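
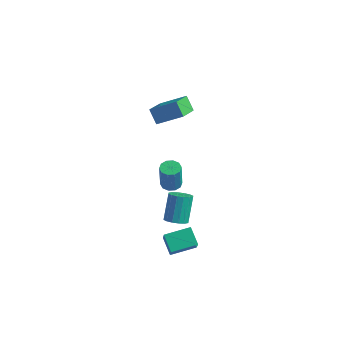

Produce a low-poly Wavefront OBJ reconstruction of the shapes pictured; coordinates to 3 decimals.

v 2.924 -2.705 -1.908
v 3.518 -2.773 -1.743
v 3.229 -2.043 -0.406
v 2.636 -1.975 -0.572
v 3.507 -2.492 -1.899
v 3.218 -1.763 -0.562
v 3.339 -2.269 -2.057
v 3.051 -1.539 -0.72
v 3.061 -2.162 -2.175
v 2.772 -1.432 -0.839
v 2.746 -2.201 -2.222
v 2.457 -1.471 -0.886
v 2.478 -2.375 -2.185
v 2.19 -1.645 -0.848
v 2.331 -2.637 -2.074
v 2.042 -1.907 -0.737
v 2.342 -2.917 -1.918
v 2.053 -2.188 -0.581
v 2.509 -3.141 -1.76
v 2.221 -2.411 -0.423
v 2.788 -3.248 -1.641
v 2.499 -2.518 -0.305
v 3.103 -3.209 -1.594
v 2.814 -2.479 -0.258
v 3.37 -3.035 -1.632
v 3.082 -2.305 -0.295
v -3.067 2.519 0.284
v -1.893 3.258 1.02
v -3.593 4.031 -0.396
v -2.419 4.77 0.34
v -2.481 2.37 -0.5
v -1.307 3.109 0.236
v -3.007 3.882 -1.18
v -1.833 4.621 -0.444
v 2.305 -2.305 0.345
v 2.697 -1.948 0.365
v 2.886 -2.239 1.835
v 2.495 -2.595 1.815
v 2.416 -1.793 0.432
v 2.605 -2.084 1.902
v 2.092 -1.834 0.466
v 2.282 -2.125 1.935
v 1.85 -2.055 0.453
v 2.04 -2.346 1.923
v 1.782 -2.371 0.4
v 1.972 -2.662 1.869
v 1.914 -2.661 0.325
v 2.103 -2.952 1.795
v 2.195 -2.816 0.258
v 2.384 -3.107 1.728
v 2.518 -2.775 0.225
v 2.708 -3.066 1.694
v 2.76 -2.554 0.237
v 2.95 -2.845 1.707
v 2.828 -2.238 0.291
v 3.018 -2.529 1.76
v 3.37 -3.628 -3.434
v 2.633 -3.268 -2.763
v 2.672 -2.851 -4.619
v 1.934 -2.491 -3.949
v 4.146 -2.529 -3.171
v 3.408 -2.169 -2.501
v 3.447 -1.752 -4.357
v 2.71 -1.392 -3.686
f 2 1 5
f 2 5 3
f 3 5 6
f 3 6 4
f 5 1 7
f 5 7 6
f 6 7 8
f 6 8 4
f 7 1 9
f 7 9 8
f 8 9 10
f 8 10 4
f 9 1 11
f 9 11 10
f 10 11 12
f 10 12 4
f 11 1 13
f 11 13 12
f 12 13 14
f 12 14 4
f 13 1 15
f 13 15 14
f 14 15 16
f 14 16 4
f 15 1 17
f 15 17 16
f 16 17 18
f 16 18 4
f 17 1 19
f 17 19 18
f 18 19 20
f 18 20 4
f 19 1 21
f 19 21 20
f 20 21 22
f 20 22 4
f 21 1 23
f 21 23 22
f 22 23 24
f 22 24 4
f 23 1 25
f 23 25 24
f 24 25 26
f 24 26 4
f 25 1 2
f 25 2 26
f 26 2 3
f 26 3 4
f 28 30 27
f 31 28 27
f 27 30 29
f 29 31 27
f 28 34 30
f 32 28 31
f 32 34 28
f 30 34 29
f 33 31 29
f 29 34 33
f 33 32 31
f 34 32 33
f 36 35 39
f 36 39 37
f 37 39 40
f 37 40 38
f 39 35 41
f 39 41 40
f 40 41 42
f 40 42 38
f 41 35 43
f 41 43 42
f 42 43 44
f 42 44 38
f 43 35 45
f 43 45 44
f 44 45 46
f 44 46 38
f 45 35 47
f 45 47 46
f 46 47 48
f 46 48 38
f 47 35 49
f 47 49 48
f 48 49 50
f 48 50 38
f 49 35 51
f 49 51 50
f 50 51 52
f 50 52 38
f 51 35 53
f 51 53 52
f 52 53 54
f 52 54 38
f 53 35 55
f 53 55 54
f 54 55 56
f 54 56 38
f 55 35 36
f 55 36 56
f 56 36 37
f 56 37 38
f 58 60 57
f 61 58 57
f 57 60 59
f 59 61 57
f 58 64 60
f 62 58 61
f 62 64 58
f 60 64 59
f 63 61 59
f 59 64 63
f 63 62 61
f 64 62 63



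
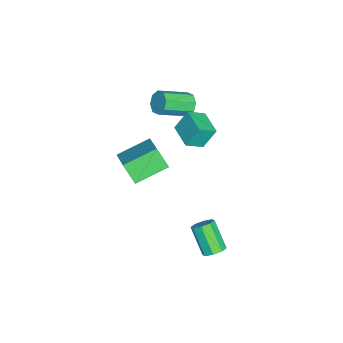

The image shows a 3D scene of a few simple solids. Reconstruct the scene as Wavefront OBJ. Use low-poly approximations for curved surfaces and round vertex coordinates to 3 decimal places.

v -1.569 -2.432 2.774
v -1.882 -1.802 3.938
v -2.14 -1.616 2.179
v -2.453 -0.986 3.343
v -0.327 -1.634 2.677
v -0.64 -1.004 3.841
v -0.898 -0.818 2.082
v -1.211 -0.188 3.246
v -1.182 -3.655 1.982
v 0.497 -2.976 3.026
v -0.799 -2.959 0.915
v 0.879 -2.281 1.959
v -0.159 -5.199 1.341
v 1.519 -4.521 2.385
v 0.223 -4.504 0.274
v 1.902 -3.825 1.318
v -3.361 -2.039 3.027
v -2.784 -1.919 2.597
v -1.862 -3.321 3.442
v -2.439 -3.441 3.873
v -2.764 -1.621 3.069
v -1.842 -3.024 3.914
v -3.094 -1.568 3.517
v -2.171 -2.971 4.362
v -3.58 -1.79 3.678
v -2.658 -3.193 4.523
v -3.938 -2.159 3.458
v -3.016 -3.561 4.303
v -3.958 -2.456 2.986
v -3.036 -3.859 3.831
v -3.629 -2.509 2.538
v -2.706 -3.912 3.383
v -3.142 -2.287 2.377
v -2.22 -3.69 3.222
v 4.071 0.597 -1.298
v 4.564 0.2 -1.202
v 3.702 -0.554 0.095
v 3.209 -0.157 -0.002
v 4.6 0.612 -0.938
v 3.738 -0.142 0.359
v 4.326 1.014 -0.886
v 3.464 0.261 0.411
v 3.903 1.173 -1.075
v 3.041 0.419 0.221
v 3.578 0.994 -1.395
v 2.716 0.24 -0.098
v 3.542 0.582 -1.659
v 2.68 -0.172 -0.362
v 3.816 0.179 -1.711
v 2.954 -0.574 -0.414
v 4.239 0.021 -1.521
v 3.377 -0.733 -0.225
f 2 4 1
f 5 2 1
f 1 4 3
f 3 5 1
f 2 8 4
f 6 2 5
f 6 8 2
f 4 8 3
f 7 5 3
f 3 8 7
f 7 6 5
f 8 6 7
f 10 12 9
f 13 10 9
f 9 12 11
f 11 13 9
f 10 16 12
f 14 10 13
f 14 16 10
f 12 16 11
f 15 13 11
f 11 16 15
f 15 14 13
f 16 14 15
f 18 17 21
f 18 21 19
f 19 21 22
f 19 22 20
f 21 17 23
f 21 23 22
f 22 23 24
f 22 24 20
f 23 17 25
f 23 25 24
f 24 25 26
f 24 26 20
f 25 17 27
f 25 27 26
f 26 27 28
f 26 28 20
f 27 17 29
f 27 29 28
f 28 29 30
f 28 30 20
f 29 17 31
f 29 31 30
f 30 31 32
f 30 32 20
f 31 17 33
f 31 33 32
f 32 33 34
f 32 34 20
f 33 17 18
f 33 18 34
f 34 18 19
f 34 19 20
f 36 35 39
f 36 39 37
f 37 39 40
f 37 40 38
f 39 35 41
f 39 41 40
f 40 41 42
f 40 42 38
f 41 35 43
f 41 43 42
f 42 43 44
f 42 44 38
f 43 35 45
f 43 45 44
f 44 45 46
f 44 46 38
f 45 35 47
f 45 47 46
f 46 47 48
f 46 48 38
f 47 35 49
f 47 49 48
f 48 49 50
f 48 50 38
f 49 35 51
f 49 51 50
f 50 51 52
f 50 52 38
f 51 35 36
f 51 36 52
f 52 36 37
f 52 37 38



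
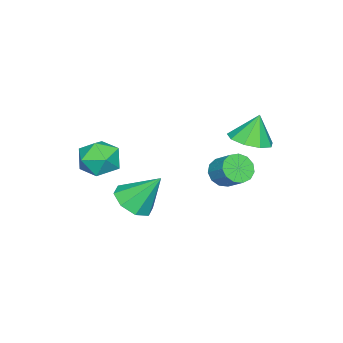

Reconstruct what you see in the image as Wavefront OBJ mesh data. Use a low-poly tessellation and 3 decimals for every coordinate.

v -0.212 -2.701 -1.537
v 0.376 -2.943 -0.822
v -0.736 -4.157 -1.598
v -0.148 -4.399 -0.883
v -0.893 -3.823 -0.716
v -0.57 -2.924 -0.677
v 0.21 -4.176 -1.743
v 0.533 -3.277 -1.704
v 0.637 -3.855 -0.949
v -0.045 -3.636 -0.314
v -0.315 -3.464 -2.106
v -0.997 -3.245 -1.471
v -3.692 1.06 -0.79
v -2.813 1.211 -0.565
v -4.048 1.28 0.45
v -3.086 1.751 -0.739
v -3.643 1.966 -0.938
v -4.222 1.758 -1.067
v -4.554 1.223 -1.067
v -4.481 0.611 -0.938
v -4.039 0.209 -0.739
v -3.435 0.206 -0.565
v -2.95 0.601 -0.496
v -1.229 -2.682 -3.909
v -0.32 -2.731 -3.675
v -1.531 -1.638 -2.511
v -0.461 -2.181 -4.117
v -1.052 -1.924 -4.436
v -1.747 -2.111 -4.447
v -2.138 -2.633 -4.142
v -1.996 -3.183 -3.701
v -1.405 -3.439 -3.381
v -0.711 -3.252 -3.371
v -2.123 0.715 -1.832
v -1.59 0.307 -1.674
v -1.183 1.097 -1.009
v -1.717 1.505 -1.168
v -1.482 0.513 -1.985
v -1.075 1.303 -1.32
v -1.577 0.783 -2.248
v -1.17 1.573 -1.583
v -1.846 1.031 -2.379
v -1.439 1.822 -1.714
v -2.203 1.179 -2.336
v -1.796 1.97 -1.672
v -2.535 1.18 -2.134
v -2.128 1.97 -1.469
v -2.736 1.033 -1.835
v -2.329 1.823 -1.171
v -2.743 0.785 -1.536
v -2.336 1.575 -0.871
v -2.553 0.514 -1.331
v -2.146 1.305 -0.666
v -2.227 0.308 -1.285
v -1.82 1.098 -0.62
v -1.868 0.23 -1.413
v -1.461 1.021 -0.748
f 1 12 6
f 1 6 2
f 1 2 8
f 1 8 11
f 1 11 12
f 2 6 10
f 6 12 5
f 12 11 3
f 11 8 7
f 8 2 9
f 4 10 5
f 4 5 3
f 4 3 7
f 4 7 9
f 4 9 10
f 5 10 6
f 3 5 12
f 7 3 11
f 9 7 8
f 10 9 2
f 14 13 16
f 14 16 15
f 16 13 17
f 16 17 15
f 17 13 18
f 17 18 15
f 18 13 19
f 18 19 15
f 19 13 20
f 19 20 15
f 20 13 21
f 20 21 15
f 21 13 22
f 21 22 15
f 22 13 23
f 22 23 15
f 23 13 14
f 23 14 15
f 25 24 27
f 25 27 26
f 27 24 28
f 27 28 26
f 28 24 29
f 28 29 26
f 29 24 30
f 29 30 26
f 30 24 31
f 30 31 26
f 31 24 32
f 31 32 26
f 32 24 33
f 32 33 26
f 33 24 25
f 33 25 26
f 35 34 38
f 35 38 36
f 36 38 39
f 36 39 37
f 38 34 40
f 38 40 39
f 39 40 41
f 39 41 37
f 40 34 42
f 40 42 41
f 41 42 43
f 41 43 37
f 42 34 44
f 42 44 43
f 43 44 45
f 43 45 37
f 44 34 46
f 44 46 45
f 45 46 47
f 45 47 37
f 46 34 48
f 46 48 47
f 47 48 49
f 47 49 37
f 48 34 50
f 48 50 49
f 49 50 51
f 49 51 37
f 50 34 52
f 50 52 51
f 51 52 53
f 51 53 37
f 52 34 54
f 52 54 53
f 53 54 55
f 53 55 37
f 54 34 56
f 54 56 55
f 55 56 57
f 55 57 37
f 56 34 35
f 56 35 57
f 57 35 36
f 57 36 37



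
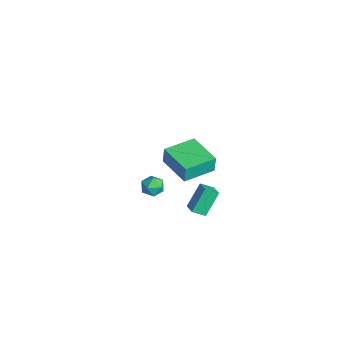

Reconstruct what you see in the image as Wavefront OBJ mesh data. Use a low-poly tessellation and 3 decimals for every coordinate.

v 0.013 0.449 -3.22
v -0.455 1.319 -1.987
v 0.153 1.159 -3.667
v -0.315 2.028 -2.434
v 0.775 0.472 -2.946
v 0.307 1.341 -1.713
v 0.915 1.181 -3.393
v 0.447 2.051 -2.16
v 2.698 -1.966 2.266
v 3.342 -1.865 2.28
v 2.818 -2.815 2.88
v 3.462 -2.714 2.894
v 3.061 -2.301 3.198
v 2.986 -1.776 2.819
v 3.174 -2.904 2.341
v 3.099 -2.379 1.962
v 3.636 -2.445 2.326
v 3.566 -2.072 2.856
v 2.594 -2.608 2.304
v 2.524 -2.235 2.834
v -4.454 0.568 -3.708
v -4.455 0.643 -2.66
v -4.979 2.441 -3.842
v -4.98 2.516 -2.795
v -2.46 1.124 -3.745
v -2.461 1.199 -2.698
v -2.985 2.997 -3.88
v -2.986 3.072 -2.832
f 2 4 1
f 5 2 1
f 1 4 3
f 3 5 1
f 2 8 4
f 6 2 5
f 6 8 2
f 4 8 3
f 7 5 3
f 3 8 7
f 7 6 5
f 8 6 7
f 9 20 14
f 9 14 10
f 9 10 16
f 9 16 19
f 9 19 20
f 10 14 18
f 14 20 13
f 20 19 11
f 19 16 15
f 16 10 17
f 12 18 13
f 12 13 11
f 12 11 15
f 12 15 17
f 12 17 18
f 13 18 14
f 11 13 20
f 15 11 19
f 17 15 16
f 18 17 10
f 22 24 21
f 25 22 21
f 21 24 23
f 23 25 21
f 22 28 24
f 26 22 25
f 26 28 22
f 24 28 23
f 27 25 23
f 23 28 27
f 27 26 25
f 28 26 27



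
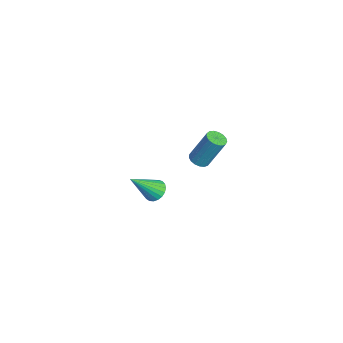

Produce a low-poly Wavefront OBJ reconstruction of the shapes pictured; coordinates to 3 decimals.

v 1.967 -0.973 2.065
v 2.47 -1.046 2.028
v 2.696 -0.301 3.618
v 2.193 -0.227 3.655
v 2.436 -0.825 1.929
v 2.662 -0.08 3.519
v 2.294 -0.638 1.862
v 2.52 0.107 3.452
v 2.078 -0.528 1.841
v 2.304 0.217 3.431
v 1.835 -0.519 1.872
v 2.062 0.226 3.461
v 1.624 -0.615 1.946
v 1.85 0.13 3.536
v 1.49 -0.792 2.048
v 1.717 -0.047 3.638
v 1.466 -1.01 2.154
v 1.692 -0.265 3.744
v 1.557 -1.22 2.24
v 1.783 -0.475 3.829
v 1.741 -1.374 2.285
v 1.968 -0.628 3.875
v 1.978 -1.435 2.28
v 2.204 -0.69 3.87
v 2.211 -1.39 2.226
v 2.438 -0.645 3.816
v 2.389 -1.25 2.135
v 2.615 -0.505 3.725
v -1.781 -2.365 -3.387
v -1.405 -2.701 -3.78
v -1.399 -3.615 -1.953
v -1.233 -2.527 -3.675
v -1.157 -2.325 -3.519
v -1.188 -2.13 -3.341
v -1.322 -1.976 -3.17
v -1.535 -1.889 -3.037
v -1.792 -1.884 -2.965
v -2.046 -1.963 -2.965
v -2.254 -2.111 -3.039
v -2.381 -2.303 -3.172
v -2.404 -2.506 -3.343
v -2.32 -2.684 -3.521
v -2.142 -2.808 -3.676
v -1.902 -2.855 -3.781
v -1.641 -2.817 -3.818
f 2 1 5
f 2 5 3
f 3 5 6
f 3 6 4
f 5 1 7
f 5 7 6
f 6 7 8
f 6 8 4
f 7 1 9
f 7 9 8
f 8 9 10
f 8 10 4
f 9 1 11
f 9 11 10
f 10 11 12
f 10 12 4
f 11 1 13
f 11 13 12
f 12 13 14
f 12 14 4
f 13 1 15
f 13 15 14
f 14 15 16
f 14 16 4
f 15 1 17
f 15 17 16
f 16 17 18
f 16 18 4
f 17 1 19
f 17 19 18
f 18 19 20
f 18 20 4
f 19 1 21
f 19 21 20
f 20 21 22
f 20 22 4
f 21 1 23
f 21 23 22
f 22 23 24
f 22 24 4
f 23 1 25
f 23 25 24
f 24 25 26
f 24 26 4
f 25 1 27
f 25 27 26
f 26 27 28
f 26 28 4
f 27 1 2
f 27 2 28
f 28 2 3
f 28 3 4
f 30 29 32
f 30 32 31
f 32 29 33
f 32 33 31
f 33 29 34
f 33 34 31
f 34 29 35
f 34 35 31
f 35 29 36
f 35 36 31
f 36 29 37
f 36 37 31
f 37 29 38
f 37 38 31
f 38 29 39
f 38 39 31
f 39 29 40
f 39 40 31
f 40 29 41
f 40 41 31
f 41 29 42
f 41 42 31
f 42 29 43
f 42 43 31
f 43 29 44
f 43 44 31
f 44 29 45
f 44 45 31
f 45 29 30
f 45 30 31



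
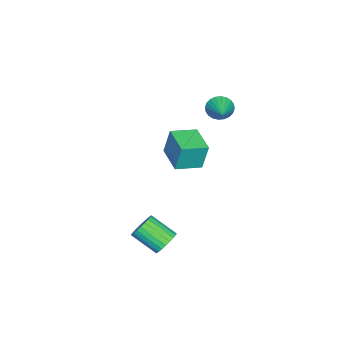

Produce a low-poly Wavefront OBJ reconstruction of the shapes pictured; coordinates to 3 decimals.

v -4.811 0.015 -1.389
v -4.893 0.353 0.244
v -3.484 1.203 -1.568
v -3.566 1.541 0.065
v -3.774 -1.101 -1.105
v -3.856 -0.763 0.528
v -2.447 0.087 -1.284
v -2.529 0.425 0.349
v -3.427 2.171 3.492
v -3.051 1.942 2.872
v -1.953 2.869 4.128
v -3.143 2.212 2.789
v -3.277 2.475 2.812
v -3.435 2.692 2.939
v -3.591 2.829 3.15
v -3.722 2.866 3.413
v -3.809 2.798 3.689
v -3.837 2.634 3.934
v -3.802 2.399 4.112
v -3.711 2.13 4.196
v -3.576 1.867 4.173
v -3.418 1.65 4.046
v -3.262 1.512 3.834
v -3.131 1.475 3.571
v -3.045 1.544 3.296
v -3.017 1.708 3.05
v 2.866 1.774 -2.563
v 3.614 1.858 -2.358
v 3.522 0.47 -1.452
v 2.774 0.386 -1.657
v 3.474 2.012 -2.136
v 3.382 0.624 -1.23
v 3.241 2.13 -1.979
v 3.149 0.742 -1.073
v 2.951 2.194 -1.911
v 2.859 0.805 -1.005
v 2.649 2.193 -1.942
v 2.557 0.805 -1.037
v 2.379 2.129 -2.068
v 2.287 0.741 -1.162
v 2.184 2.011 -2.269
v 2.091 0.623 -1.363
v 2.092 1.857 -2.515
v 2 0.469 -1.609
v 2.118 1.69 -2.768
v 2.026 0.302 -1.862
v 2.258 1.536 -2.99
v 2.166 0.148 -2.084
v 2.491 1.418 -3.147
v 2.399 0.03 -2.241
v 2.781 1.355 -3.215
v 2.689 -0.034 -2.309
v 3.083 1.355 -3.183
v 2.991 -0.033 -2.278
v 3.353 1.419 -3.058
v 3.261 0.031 -2.152
v 3.549 1.537 -2.857
v 3.456 0.149 -1.951
v 3.64 1.691 -2.611
v 3.548 0.303 -1.705
f 2 4 1
f 5 2 1
f 1 4 3
f 3 5 1
f 2 8 4
f 6 2 5
f 6 8 2
f 4 8 3
f 7 5 3
f 3 8 7
f 7 6 5
f 8 6 7
f 10 9 12
f 10 12 11
f 12 9 13
f 12 13 11
f 13 9 14
f 13 14 11
f 14 9 15
f 14 15 11
f 15 9 16
f 15 16 11
f 16 9 17
f 16 17 11
f 17 9 18
f 17 18 11
f 18 9 19
f 18 19 11
f 19 9 20
f 19 20 11
f 20 9 21
f 20 21 11
f 21 9 22
f 21 22 11
f 22 9 23
f 22 23 11
f 23 9 24
f 23 24 11
f 24 9 25
f 24 25 11
f 25 9 26
f 25 26 11
f 26 9 10
f 26 10 11
f 28 27 31
f 28 31 29
f 29 31 32
f 29 32 30
f 31 27 33
f 31 33 32
f 32 33 34
f 32 34 30
f 33 27 35
f 33 35 34
f 34 35 36
f 34 36 30
f 35 27 37
f 35 37 36
f 36 37 38
f 36 38 30
f 37 27 39
f 37 39 38
f 38 39 40
f 38 40 30
f 39 27 41
f 39 41 40
f 40 41 42
f 40 42 30
f 41 27 43
f 41 43 42
f 42 43 44
f 42 44 30
f 43 27 45
f 43 45 44
f 44 45 46
f 44 46 30
f 45 27 47
f 45 47 46
f 46 47 48
f 46 48 30
f 47 27 49
f 47 49 48
f 48 49 50
f 48 50 30
f 49 27 51
f 49 51 50
f 50 51 52
f 50 52 30
f 51 27 53
f 51 53 52
f 52 53 54
f 52 54 30
f 53 27 55
f 53 55 54
f 54 55 56
f 54 56 30
f 55 27 57
f 55 57 56
f 56 57 58
f 56 58 30
f 57 27 59
f 57 59 58
f 58 59 60
f 58 60 30
f 59 27 28
f 59 28 60
f 60 28 29
f 60 29 30



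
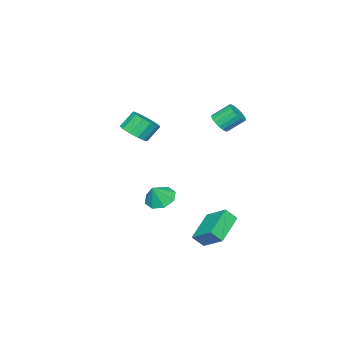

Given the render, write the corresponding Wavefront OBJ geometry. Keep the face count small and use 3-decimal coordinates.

v 1.268 2.676 -2.786
v 1.536 4.014 -1.859
v 0.912 3.2 -3.44
v 1.18 4.538 -2.513
v 3.08 2.882 -3.607
v 3.348 4.22 -2.68
v 2.724 3.406 -4.261
v 2.992 4.744 -3.334
v 0.42 -2.641 1.68
v 1.202 -2.347 2.087
v 0.542 -1.924 3.048
v -0.24 -2.219 2.64
v 1.03 -1.948 1.794
v 0.37 -1.526 2.755
v 0.664 -1.77 1.464
v 0.004 -1.348 2.425
v 0.22 -1.868 1.203
v -0.44 -1.446 2.163
v -0.16 -2.212 1.093
v -0.82 -1.789 2.054
v -0.356 -2.692 1.169
v -1.016 -2.269 2.13
v -0.305 -3.156 1.407
v -0.965 -2.733 2.368
v -0.025 -3.456 1.732
v -0.685 -3.034 2.693
v 0.397 -3.498 2.04
v -0.263 -3.076 3.001
v 0.826 -3.268 2.234
v 0.166 -2.845 3.195
v 1.126 -2.839 2.251
v 0.466 -2.416 3.212
v -0.385 2.409 3.452
v 0.111 2.279 3.914
v -0.44 3.08 4.731
v -0.935 3.211 4.268
v 0.225 2.517 3.757
v -0.326 3.318 4.574
v 0.218 2.734 3.54
v -0.333 3.535 4.357
v 0.092 2.886 3.305
v -0.459 3.688 4.122
v -0.129 2.944 3.099
v -0.679 3.746 3.916
v -0.4 2.897 2.963
v -0.95 3.698 3.78
v -0.668 2.752 2.924
v -1.219 3.554 3.741
v -0.88 2.54 2.989
v -1.431 3.341 3.806
v -0.994 2.302 3.146
v -1.545 3.103 3.963
v -0.987 2.085 3.363
v -1.538 2.886 4.18
v -0.861 1.932 3.598
v -1.412 2.734 4.415
v -0.641 1.874 3.804
v -1.191 2.676 4.621
v -0.37 1.922 3.94
v -0.92 2.723 4.757
v -0.101 2.066 3.979
v -0.652 2.868 4.796
v 3.049 0.856 -1.189
v 3.618 1.5 -1.486
v 3.671 0.764 -0.191
v 3.082 1.763 -1.127
v 2.526 1.494 -0.805
v 2.276 0.851 -0.708
v 2.479 0.211 -0.892
v 3.015 -0.052 -1.251
v 3.571 0.217 -1.573
v 3.821 0.86 -1.67
f 2 4 1
f 5 2 1
f 1 4 3
f 3 5 1
f 2 8 4
f 6 2 5
f 6 8 2
f 4 8 3
f 7 5 3
f 3 8 7
f 7 6 5
f 8 6 7
f 10 9 13
f 10 13 11
f 11 13 14
f 11 14 12
f 13 9 15
f 13 15 14
f 14 15 16
f 14 16 12
f 15 9 17
f 15 17 16
f 16 17 18
f 16 18 12
f 17 9 19
f 17 19 18
f 18 19 20
f 18 20 12
f 19 9 21
f 19 21 20
f 20 21 22
f 20 22 12
f 21 9 23
f 21 23 22
f 22 23 24
f 22 24 12
f 23 9 25
f 23 25 24
f 24 25 26
f 24 26 12
f 25 9 27
f 25 27 26
f 26 27 28
f 26 28 12
f 27 9 29
f 27 29 28
f 28 29 30
f 28 30 12
f 29 9 31
f 29 31 30
f 30 31 32
f 30 32 12
f 31 9 10
f 31 10 32
f 32 10 11
f 32 11 12
f 34 33 37
f 34 37 35
f 35 37 38
f 35 38 36
f 37 33 39
f 37 39 38
f 38 39 40
f 38 40 36
f 39 33 41
f 39 41 40
f 40 41 42
f 40 42 36
f 41 33 43
f 41 43 42
f 42 43 44
f 42 44 36
f 43 33 45
f 43 45 44
f 44 45 46
f 44 46 36
f 45 33 47
f 45 47 46
f 46 47 48
f 46 48 36
f 47 33 49
f 47 49 48
f 48 49 50
f 48 50 36
f 49 33 51
f 49 51 50
f 50 51 52
f 50 52 36
f 51 33 53
f 51 53 52
f 52 53 54
f 52 54 36
f 53 33 55
f 53 55 54
f 54 55 56
f 54 56 36
f 55 33 57
f 55 57 56
f 56 57 58
f 56 58 36
f 57 33 59
f 57 59 58
f 58 59 60
f 58 60 36
f 59 33 61
f 59 61 60
f 60 61 62
f 60 62 36
f 61 33 34
f 61 34 62
f 62 34 35
f 62 35 36
f 64 63 66
f 64 66 65
f 66 63 67
f 66 67 65
f 67 63 68
f 67 68 65
f 68 63 69
f 68 69 65
f 69 63 70
f 69 70 65
f 70 63 71
f 70 71 65
f 71 63 72
f 71 72 65
f 72 63 64
f 72 64 65



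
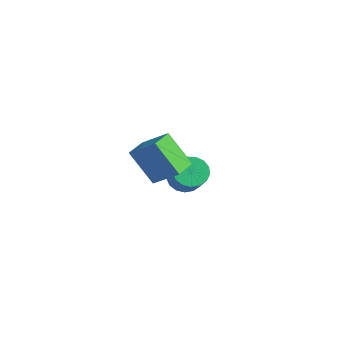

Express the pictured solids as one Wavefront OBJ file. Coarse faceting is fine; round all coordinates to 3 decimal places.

v -3.26 0.476 -0.737
v -2.92 0.221 -1.16
v -2.099 -0.131 -0.286
v -2.44 0.124 0.137
v -2.82 0.49 -1.145
v -1.999 0.138 -0.271
v -2.822 0.756 -1.036
v -2.001 0.403 -0.162
v -2.924 0.958 -0.859
v -2.103 0.605 0.015
v -3.103 1.049 -0.654
v -2.282 0.697 0.22
v -3.318 1.009 -0.468
v -2.497 0.657 0.406
v -3.52 0.848 -0.344
v -2.699 0.495 0.531
v -3.663 0.601 -0.309
v -2.842 0.248 0.565
v -3.713 0.325 -0.373
v -2.892 -0.027 0.501
v -3.66 0.084 -0.52
v -2.839 -0.268 0.354
v -3.515 -0.067 -0.717
v -2.694 -0.419 0.157
v -3.312 -0.093 -0.918
v -2.491 -0.446 -0.044
v -3.097 0.01 -1.078
v -2.276 -0.342 -0.204
v -0.032 -3.049 2.23
v -0.778 -3.376 3.281
v -0.374 -2.326 2.212
v -1.121 -2.653 3.263
v 0.741 -2.667 2.897
v -0.006 -2.994 3.948
v 0.398 -1.944 2.879
v -0.348 -2.271 3.93
f 2 1 5
f 2 5 3
f 3 5 6
f 3 6 4
f 5 1 7
f 5 7 6
f 6 7 8
f 6 8 4
f 7 1 9
f 7 9 8
f 8 9 10
f 8 10 4
f 9 1 11
f 9 11 10
f 10 11 12
f 10 12 4
f 11 1 13
f 11 13 12
f 12 13 14
f 12 14 4
f 13 1 15
f 13 15 14
f 14 15 16
f 14 16 4
f 15 1 17
f 15 17 16
f 16 17 18
f 16 18 4
f 17 1 19
f 17 19 18
f 18 19 20
f 18 20 4
f 19 1 21
f 19 21 20
f 20 21 22
f 20 22 4
f 21 1 23
f 21 23 22
f 22 23 24
f 22 24 4
f 23 1 25
f 23 25 24
f 24 25 26
f 24 26 4
f 25 1 27
f 25 27 26
f 26 27 28
f 26 28 4
f 27 1 2
f 27 2 28
f 28 2 3
f 28 3 4
f 30 32 29
f 33 30 29
f 29 32 31
f 31 33 29
f 30 36 32
f 34 30 33
f 34 36 30
f 32 36 31
f 35 33 31
f 31 36 35
f 35 34 33
f 36 34 35



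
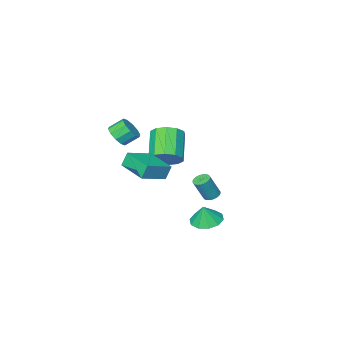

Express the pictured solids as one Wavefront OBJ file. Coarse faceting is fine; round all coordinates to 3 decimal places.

v -0.269 0.252 -2.192
v 0.032 -0.137 -2.362
v 0.669 -0.242 -0.997
v 0.369 0.148 -0.828
v 0.148 0.024 -2.404
v 0.785 -0.081 -1.039
v 0.201 0.22 -2.414
v 0.838 0.115 -1.049
v 0.182 0.42 -2.39
v 0.819 0.315 -1.025
v 0.095 0.595 -2.336
v 0.732 0.49 -0.971
v -0.047 0.718 -2.26
v 0.59 0.613 -0.895
v -0.224 0.77 -2.174
v 0.413 0.665 -0.809
v -0.407 0.743 -2.09
v 0.23 0.638 -0.725
v -0.569 0.642 -2.023
v 0.068 0.537 -0.658
v -0.685 0.481 -1.981
v -0.048 0.376 -0.616
v -0.738 0.285 -1.971
v -0.101 0.18 -0.606
v -0.719 0.085 -1.995
v -0.082 -0.02 -0.63
v -0.632 -0.09 -2.049
v 0.005 -0.195 -0.684
v -0.49 -0.213 -2.125
v 0.147 -0.318 -0.76
v -0.313 -0.265 -2.211
v 0.324 -0.37 -0.846
v -0.13 -0.238 -2.295
v 0.507 -0.343 -0.93
v 1.017 -2.356 -0.169
v 1.433 -1.877 0.604
v 0.479 -3.145 1.902
v 0.063 -3.624 1.129
v 0.894 -1.602 0.477
v -0.06 -2.87 1.775
v 0.402 -1.616 0.103
v -0.552 -2.884 1.4
v 0.145 -1.911 -0.375
v -0.809 -3.179 0.923
v 0.221 -2.377 -0.774
v -0.733 -3.645 0.523
v 0.601 -2.835 -0.942
v -0.353 -4.103 0.356
v 1.14 -3.11 -0.815
v 0.186 -4.378 0.483
v 1.632 -3.096 -0.44
v 0.678 -4.364 0.857
v 1.889 -2.801 0.037
v 0.935 -4.069 1.335
v 1.813 -2.335 0.437
v 0.859 -3.603 1.734
v 3.301 -0.954 0.627
v 2.968 -0.876 1.513
v 3.24 0.926 0.439
v 2.908 1.004 1.326
v 4.892 -0.844 1.214
v 4.56 -0.766 2.101
v 4.832 1.036 1.027
v 4.499 1.114 1.913
v 2.546 3.778 -1.535
v 3.344 4.168 -1.776
v 2.834 3.862 -0.445
v 2.96 4.582 -1.706
v 2.418 4.688 -1.571
v 1.925 4.447 -1.422
v 1.669 3.95 -1.316
v 1.748 3.388 -1.294
v 2.132 2.974 -1.363
v 2.674 2.868 -1.498
v 3.167 3.109 -1.647
v 3.423 3.605 -1.753
v 4.137 -2.477 2.52
v 4.696 -2.208 2.976
v 4.002 -1.815 3.596
v 3.443 -2.083 3.14
v 4.597 -1.874 2.653
v 3.903 -1.481 3.273
v 4.322 -1.769 2.279
v 3.628 -1.376 2.898
v 3.976 -1.935 1.997
v 3.283 -1.542 2.617
v 3.692 -2.308 1.915
v 2.998 -1.914 2.535
v 3.578 -2.745 2.064
v 2.884 -2.352 2.684
v 3.677 -3.079 2.387
v 2.983 -2.686 3.007
v 3.952 -3.184 2.762
v 3.258 -2.791 3.381
v 4.297 -3.018 3.043
v 3.604 -2.625 3.663
v 4.582 -2.646 3.125
v 3.888 -2.252 3.745
f 2 1 5
f 2 5 3
f 3 5 6
f 3 6 4
f 5 1 7
f 5 7 6
f 6 7 8
f 6 8 4
f 7 1 9
f 7 9 8
f 8 9 10
f 8 10 4
f 9 1 11
f 9 11 10
f 10 11 12
f 10 12 4
f 11 1 13
f 11 13 12
f 12 13 14
f 12 14 4
f 13 1 15
f 13 15 14
f 14 15 16
f 14 16 4
f 15 1 17
f 15 17 16
f 16 17 18
f 16 18 4
f 17 1 19
f 17 19 18
f 18 19 20
f 18 20 4
f 19 1 21
f 19 21 20
f 20 21 22
f 20 22 4
f 21 1 23
f 21 23 22
f 22 23 24
f 22 24 4
f 23 1 25
f 23 25 24
f 24 25 26
f 24 26 4
f 25 1 27
f 25 27 26
f 26 27 28
f 26 28 4
f 27 1 29
f 27 29 28
f 28 29 30
f 28 30 4
f 29 1 31
f 29 31 30
f 30 31 32
f 30 32 4
f 31 1 33
f 31 33 32
f 32 33 34
f 32 34 4
f 33 1 2
f 33 2 34
f 34 2 3
f 34 3 4
f 36 35 39
f 36 39 37
f 37 39 40
f 37 40 38
f 39 35 41
f 39 41 40
f 40 41 42
f 40 42 38
f 41 35 43
f 41 43 42
f 42 43 44
f 42 44 38
f 43 35 45
f 43 45 44
f 44 45 46
f 44 46 38
f 45 35 47
f 45 47 46
f 46 47 48
f 46 48 38
f 47 35 49
f 47 49 48
f 48 49 50
f 48 50 38
f 49 35 51
f 49 51 50
f 50 51 52
f 50 52 38
f 51 35 53
f 51 53 52
f 52 53 54
f 52 54 38
f 53 35 55
f 53 55 54
f 54 55 56
f 54 56 38
f 55 35 36
f 55 36 56
f 56 36 37
f 56 37 38
f 58 60 57
f 61 58 57
f 57 60 59
f 59 61 57
f 58 64 60
f 62 58 61
f 62 64 58
f 60 64 59
f 63 61 59
f 59 64 63
f 63 62 61
f 64 62 63
f 66 65 68
f 66 68 67
f 68 65 69
f 68 69 67
f 69 65 70
f 69 70 67
f 70 65 71
f 70 71 67
f 71 65 72
f 71 72 67
f 72 65 73
f 72 73 67
f 73 65 74
f 73 74 67
f 74 65 75
f 74 75 67
f 75 65 76
f 75 76 67
f 76 65 66
f 76 66 67
f 78 77 81
f 78 81 79
f 79 81 82
f 79 82 80
f 81 77 83
f 81 83 82
f 82 83 84
f 82 84 80
f 83 77 85
f 83 85 84
f 84 85 86
f 84 86 80
f 85 77 87
f 85 87 86
f 86 87 88
f 86 88 80
f 87 77 89
f 87 89 88
f 88 89 90
f 88 90 80
f 89 77 91
f 89 91 90
f 90 91 92
f 90 92 80
f 91 77 93
f 91 93 92
f 92 93 94
f 92 94 80
f 93 77 95
f 93 95 94
f 94 95 96
f 94 96 80
f 95 77 97
f 95 97 96
f 96 97 98
f 96 98 80
f 97 77 78
f 97 78 98
f 98 78 79
f 98 79 80



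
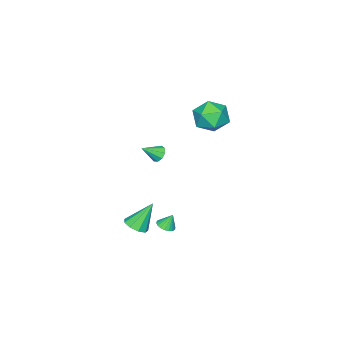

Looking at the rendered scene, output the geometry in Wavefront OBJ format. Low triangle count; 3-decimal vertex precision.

v 1.63 2.825 -3.745
v 2.229 2.849 -3.586
v 1.37 3.155 -2.815
v 2.182 3.101 -3.689
v 2.026 3.298 -3.802
v 1.792 3.401 -3.905
v 1.525 3.39 -3.975
v 1.279 3.267 -4
v 1.103 3.057 -3.975
v 1.031 2.8 -3.903
v 1.078 2.548 -3.801
v 1.234 2.351 -3.687
v 1.468 2.248 -3.585
v 1.735 2.259 -3.514
v 1.981 2.382 -3.489
v 2.157 2.593 -3.515
v -3.335 3.385 3.29
v -2.718 4.417 3.638
v -1.962 2.243 4.242
v -1.345 3.275 4.59
v -2.467 3.021 5.082
v -3.316 3.727 4.493
v -1.364 2.933 3.387
v -2.213 3.639 2.798
v -1.5 4.138 3.698
v -2.182 4.192 4.746
v -2.498 2.468 3.134
v -3.18 2.522 4.182
v -0.85 0.546 0.317
v -0.385 0.818 -0.011
v 0.05 -0.066 1.083
v -0.497 1.068 0.321
v -0.774 1.075 0.651
v -1.086 0.834 0.825
v -1.287 0.458 0.762
v -1.284 0.124 0.49
v -1.077 -0.013 0.137
v -0.764 0.112 -0.131
v -0.491 0.44 -0.189
v 1.868 0.79 -4.498
v 2.623 0.901 -4.148
v 0.972 1.41 -2.762
v 2.454 1.385 -4.408
v 2.011 1.591 -4.71
v 1.5 1.421 -4.913
v 1.162 0.957 -4.922
v 1.154 0.415 -4.733
v 1.48 0.048 -4.434
v 1.988 0.029 -4.165
v 2.439 0.366 -4.052
f 2 1 4
f 2 4 3
f 4 1 5
f 4 5 3
f 5 1 6
f 5 6 3
f 6 1 7
f 6 7 3
f 7 1 8
f 7 8 3
f 8 1 9
f 8 9 3
f 9 1 10
f 9 10 3
f 10 1 11
f 10 11 3
f 11 1 12
f 11 12 3
f 12 1 13
f 12 13 3
f 13 1 14
f 13 14 3
f 14 1 15
f 14 15 3
f 15 1 16
f 15 16 3
f 16 1 2
f 16 2 3
f 17 28 22
f 17 22 18
f 17 18 24
f 17 24 27
f 17 27 28
f 18 22 26
f 22 28 21
f 28 27 19
f 27 24 23
f 24 18 25
f 20 26 21
f 20 21 19
f 20 19 23
f 20 23 25
f 20 25 26
f 21 26 22
f 19 21 28
f 23 19 27
f 25 23 24
f 26 25 18
f 30 29 32
f 30 32 31
f 32 29 33
f 32 33 31
f 33 29 34
f 33 34 31
f 34 29 35
f 34 35 31
f 35 29 36
f 35 36 31
f 36 29 37
f 36 37 31
f 37 29 38
f 37 38 31
f 38 29 39
f 38 39 31
f 39 29 30
f 39 30 31
f 41 40 43
f 41 43 42
f 43 40 44
f 43 44 42
f 44 40 45
f 44 45 42
f 45 40 46
f 45 46 42
f 46 40 47
f 46 47 42
f 47 40 48
f 47 48 42
f 48 40 49
f 48 49 42
f 49 40 50
f 49 50 42
f 50 40 41
f 50 41 42



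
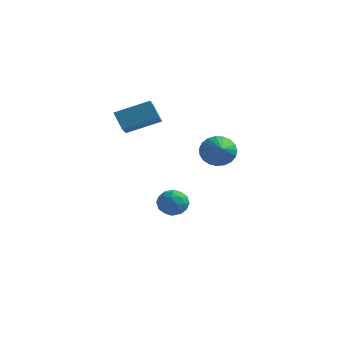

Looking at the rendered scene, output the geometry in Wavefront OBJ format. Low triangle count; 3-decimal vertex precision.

v 0.544 -0.439 1.773
v 0.95 -0.605 1.068
v 1.336 -1.701 2.527
v 1.162 -0.381 1.222
v 1.267 -0.166 1.471
v 1.247 0.002 1.772
v 1.106 0.093 2.073
v 0.867 0.092 2.322
v 0.573 -0 2.477
v 0.273 -0.169 2.509
v 0.021 -0.384 2.415
v -0.142 -0.609 2.209
v -0.185 -0.804 1.928
v -0.103 -0.936 1.62
v 0.091 -0.983 1.339
v 0.364 -0.935 1.132
v 0.668 -0.802 1.037
v -4.688 -0.26 3.081
v -3.34 0.67 3.726
v -5.162 0.949 2.329
v -3.814 1.878 2.975
v -4.106 -0.538 2.265
v -2.758 0.391 2.911
v -4.58 0.67 1.514
v -3.232 1.6 2.159
v -3.366 2.21 -2.829
v -2.618 2.492 -2.833
v -2.922 1.028 -3.107
v -2.174 1.31 -3.111
v -2.581 1.266 -2.424
v -2.855 1.997 -2.253
v -2.685 1.523 -3.687
v -2.959 2.254 -3.516
v -2.197 2.067 -3.363
v -2.133 1.908 -2.583
v -3.407 1.612 -3.357
v -3.343 1.453 -2.577
v -3.031 2.455 -2.807
v -2.509 1.065 -3.133
v -2.748 1.039 -2.729
v -2.309 1.205 -2.732
v -3.17 2.164 -2.466
v -2.731 2.329 -2.468
v -2.709 1.609 -2.228
v -2.809 1.191 -3.472
v -2.37 1.356 -3.474
v -3.231 2.315 -3.208
v -2.792 2.481 -3.211
v -2.831 1.911 -3.712
v -2.344 2.371 -3.121
v -2.083 1.676 -3.284
v -2.383 1.801 -3.623
v -2.544 2.231 -3.522
v -2.306 2.277 -2.662
v -2.045 1.582 -2.825
v -2.285 1.557 -2.422
v -2.446 1.986 -2.321
v -2.059 2.028 -2.974
v -3.495 1.938 -3.115
v -3.234 1.243 -3.278
v -3.094 1.534 -3.619
v -3.255 1.963 -3.518
v -3.457 1.844 -2.656
v -3.196 1.149 -2.819
v -2.996 1.289 -2.418
v -3.157 1.719 -2.317
v -3.481 1.492 -2.966
f 2 1 4
f 2 4 3
f 4 1 5
f 4 5 3
f 5 1 6
f 5 6 3
f 6 1 7
f 6 7 3
f 7 1 8
f 7 8 3
f 8 1 9
f 8 9 3
f 9 1 10
f 9 10 3
f 10 1 11
f 10 11 3
f 11 1 12
f 11 12 3
f 12 1 13
f 12 13 3
f 13 1 14
f 13 14 3
f 14 1 15
f 14 15 3
f 15 1 16
f 15 16 3
f 16 1 17
f 16 17 3
f 17 1 2
f 17 2 3
f 19 21 18
f 22 19 18
f 18 21 20
f 20 22 18
f 19 25 21
f 23 19 22
f 23 25 19
f 21 25 20
f 24 22 20
f 20 25 24
f 24 23 22
f 25 23 24
f 26 63 42
f 63 37 66
f 42 66 31
f 63 66 42
f 26 42 38
f 42 31 43
f 38 43 27
f 42 43 38
f 26 38 47
f 38 27 48
f 47 48 33
f 38 48 47
f 26 47 59
f 47 33 62
f 59 62 36
f 47 62 59
f 26 59 63
f 59 36 67
f 63 67 37
f 59 67 63
f 27 43 54
f 43 31 57
f 54 57 35
f 43 57 54
f 31 66 44
f 66 37 65
f 44 65 30
f 66 65 44
f 37 67 64
f 67 36 60
f 64 60 28
f 67 60 64
f 36 62 61
f 62 33 49
f 61 49 32
f 62 49 61
f 33 48 53
f 48 27 50
f 53 50 34
f 48 50 53
f 29 55 41
f 55 35 56
f 41 56 30
f 55 56 41
f 29 41 39
f 41 30 40
f 39 40 28
f 41 40 39
f 29 39 46
f 39 28 45
f 46 45 32
f 39 45 46
f 29 46 51
f 46 32 52
f 51 52 34
f 46 52 51
f 29 51 55
f 51 34 58
f 55 58 35
f 51 58 55
f 30 56 44
f 56 35 57
f 44 57 31
f 56 57 44
f 28 40 64
f 40 30 65
f 64 65 37
f 40 65 64
f 32 45 61
f 45 28 60
f 61 60 36
f 45 60 61
f 34 52 53
f 52 32 49
f 53 49 33
f 52 49 53
f 35 58 54
f 58 34 50
f 54 50 27
f 58 50 54



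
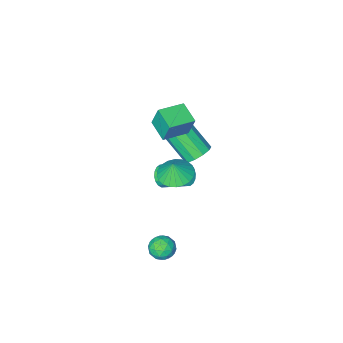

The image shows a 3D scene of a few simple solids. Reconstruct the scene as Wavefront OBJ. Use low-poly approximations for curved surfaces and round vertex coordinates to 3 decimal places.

v 1.981 2.296 2.362
v 2.992 2.576 2.105
v 2.239 2.404 3.498
v 2.802 2.952 2.113
v 2.487 3.228 2.158
v 2.095 3.362 2.235
v 1.685 3.334 2.331
v 1.321 3.148 2.431
v 1.057 2.832 2.521
v 0.934 2.435 2.587
v 0.97 2.016 2.619
v 1.16 1.64 2.611
v 1.475 1.364 2.566
v 1.867 1.23 2.489
v 2.276 1.258 2.393
v 2.641 1.444 2.293
v 2.904 1.76 2.203
v 3.028 2.157 2.137
v -1.315 -3.043 1.418
v -1.499 -2.583 2.929
v -1.237 -1.607 0.991
v -1.421 -1.148 2.502
v 0.421 -3.072 1.638
v 0.237 -2.613 3.149
v 0.499 -1.637 1.211
v 0.315 -1.177 2.722
v 3.287 4.35 -2.836
v 4.093 4.232 -3.118
v 3.527 3.468 -1.782
v 4.333 3.35 -2.064
v 4.1 4.109 -1.728
v 3.952 4.654 -2.379
v 3.668 3.046 -2.521
v 3.52 3.591 -3.172
v 4.329 3.426 -2.923
v 4.596 4.083 -2.433
v 3.024 3.617 -2.467
v 3.291 4.274 -1.977
v 3.669 4.369 -3.069
v 3.951 3.331 -1.831
v 3.814 3.778 -1.633
v 4.288 3.708 -1.799
v 3.586 4.617 -2.635
v 4.06 4.548 -2.801
v 4.064 4.475 -1.984
v 3.56 3.152 -2.099
v 4.034 3.083 -2.265
v 3.332 3.992 -3.101
v 3.806 3.922 -3.267
v 3.556 3.225 -2.916
v 4.281 3.826 -3.12
v 4.422 3.307 -2.501
v 4.031 3.128 -2.769
v 3.944 3.448 -3.152
v 4.439 4.212 -2.833
v 4.579 3.693 -2.213
v 4.442 4.14 -2.016
v 4.355 4.46 -2.399
v 4.577 3.738 -2.718
v 3.041 4.007 -2.687
v 3.181 3.488 -2.067
v 3.265 3.24 -2.501
v 3.178 3.56 -2.884
v 3.198 4.393 -2.399
v 3.339 3.874 -1.78
v 3.676 4.252 -1.748
v 3.589 4.572 -2.131
v 3.043 3.962 -2.182
v -2.829 -3.045 -3.363
v -1.97 -3.162 -3.797
v -1.431 -4.571 -2.351
v -2.291 -4.455 -1.917
v -1.915 -2.724 -3.391
v -1.376 -4.134 -1.945
v -2.209 -2.409 -2.975
v -1.67 -3.819 -1.528
v -2.74 -2.337 -2.706
v -2.201 -3.746 -1.26
v -3.305 -2.536 -2.689
v -2.766 -3.945 -1.243
v -3.689 -2.929 -2.929
v -3.15 -4.338 -1.483
v -3.744 -3.366 -3.335
v -3.205 -4.776 -1.889
v -3.45 -3.681 -3.752
v -2.911 -5.091 -2.305
v -2.919 -3.754 -4.02
v -2.38 -5.163 -2.574
v -2.354 -3.555 -4.037
v -1.815 -4.964 -2.591
v 0.902 -1.012 -1.617
v 1.377 -1.115 -0.982
v 0.474 0.229 -0.088
v -0.002 0.332 -0.723
v 1.552 -0.87 -1.173
v 0.648 0.474 -0.279
v 1.598 -0.654 -1.452
v 0.694 0.69 -0.558
v 1.506 -0.508 -1.764
v 0.602 0.836 -0.869
v 1.294 -0.463 -2.046
v 0.391 0.881 -1.152
v 1.005 -0.526 -2.244
v 0.101 0.818 -1.35
v 0.695 -0.685 -2.317
v -0.209 0.659 -1.423
v 0.426 -0.909 -2.252
v -0.477 0.435 -1.358
v 0.252 -1.154 -2.061
v -0.652 0.19 -1.167
v 0.206 -1.37 -1.782
v -0.698 -0.026 -0.888
v 0.298 -1.516 -1.471
v -0.606 -0.172 -0.576
v 0.509 -1.561 -1.188
v -0.394 -0.217 -0.294
v 0.799 -1.498 -0.99
v -0.105 -0.154 -0.096
v 1.109 -1.339 -0.917
v 0.205 0.005 -0.023
f 2 1 4
f 2 4 3
f 4 1 5
f 4 5 3
f 5 1 6
f 5 6 3
f 6 1 7
f 6 7 3
f 7 1 8
f 7 8 3
f 8 1 9
f 8 9 3
f 9 1 10
f 9 10 3
f 10 1 11
f 10 11 3
f 11 1 12
f 11 12 3
f 12 1 13
f 12 13 3
f 13 1 14
f 13 14 3
f 14 1 15
f 14 15 3
f 15 1 16
f 15 16 3
f 16 1 17
f 16 17 3
f 17 1 18
f 17 18 3
f 18 1 2
f 18 2 3
f 20 22 19
f 23 20 19
f 19 22 21
f 21 23 19
f 20 26 22
f 24 20 23
f 24 26 20
f 22 26 21
f 25 23 21
f 21 26 25
f 25 24 23
f 26 24 25
f 27 64 43
f 64 38 67
f 43 67 32
f 64 67 43
f 27 43 39
f 43 32 44
f 39 44 28
f 43 44 39
f 27 39 48
f 39 28 49
f 48 49 34
f 39 49 48
f 27 48 60
f 48 34 63
f 60 63 37
f 48 63 60
f 27 60 64
f 60 37 68
f 64 68 38
f 60 68 64
f 28 44 55
f 44 32 58
f 55 58 36
f 44 58 55
f 32 67 45
f 67 38 66
f 45 66 31
f 67 66 45
f 38 68 65
f 68 37 61
f 65 61 29
f 68 61 65
f 37 63 62
f 63 34 50
f 62 50 33
f 63 50 62
f 34 49 54
f 49 28 51
f 54 51 35
f 49 51 54
f 30 56 42
f 56 36 57
f 42 57 31
f 56 57 42
f 30 42 40
f 42 31 41
f 40 41 29
f 42 41 40
f 30 40 47
f 40 29 46
f 47 46 33
f 40 46 47
f 30 47 52
f 47 33 53
f 52 53 35
f 47 53 52
f 30 52 56
f 52 35 59
f 56 59 36
f 52 59 56
f 31 57 45
f 57 36 58
f 45 58 32
f 57 58 45
f 29 41 65
f 41 31 66
f 65 66 38
f 41 66 65
f 33 46 62
f 46 29 61
f 62 61 37
f 46 61 62
f 35 53 54
f 53 33 50
f 54 50 34
f 53 50 54
f 36 59 55
f 59 35 51
f 55 51 28
f 59 51 55
f 70 69 73
f 70 73 71
f 71 73 74
f 71 74 72
f 73 69 75
f 73 75 74
f 74 75 76
f 74 76 72
f 75 69 77
f 75 77 76
f 76 77 78
f 76 78 72
f 77 69 79
f 77 79 78
f 78 79 80
f 78 80 72
f 79 69 81
f 79 81 80
f 80 81 82
f 80 82 72
f 81 69 83
f 81 83 82
f 82 83 84
f 82 84 72
f 83 69 85
f 83 85 84
f 84 85 86
f 84 86 72
f 85 69 87
f 85 87 86
f 86 87 88
f 86 88 72
f 87 69 89
f 87 89 88
f 88 89 90
f 88 90 72
f 89 69 70
f 89 70 90
f 90 70 71
f 90 71 72
f 92 91 95
f 92 95 93
f 93 95 96
f 93 96 94
f 95 91 97
f 95 97 96
f 96 97 98
f 96 98 94
f 97 91 99
f 97 99 98
f 98 99 100
f 98 100 94
f 99 91 101
f 99 101 100
f 100 101 102
f 100 102 94
f 101 91 103
f 101 103 102
f 102 103 104
f 102 104 94
f 103 91 105
f 103 105 104
f 104 105 106
f 104 106 94
f 105 91 107
f 105 107 106
f 106 107 108
f 106 108 94
f 107 91 109
f 107 109 108
f 108 109 110
f 108 110 94
f 109 91 111
f 109 111 110
f 110 111 112
f 110 112 94
f 111 91 113
f 111 113 112
f 112 113 114
f 112 114 94
f 113 91 115
f 113 115 114
f 114 115 116
f 114 116 94
f 115 91 117
f 115 117 116
f 116 117 118
f 116 118 94
f 117 91 119
f 117 119 118
f 118 119 120
f 118 120 94
f 119 91 92
f 119 92 120
f 120 92 93
f 120 93 94



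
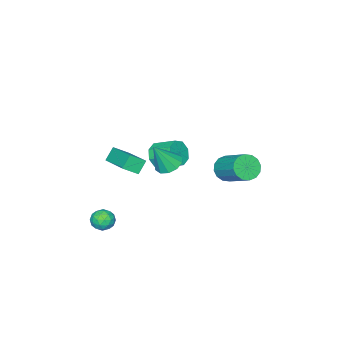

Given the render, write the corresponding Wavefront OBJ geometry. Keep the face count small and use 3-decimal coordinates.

v 2.156 3.488 1.043
v 2.702 3.094 0.67
v 2.904 3.152 2.497
v 2.844 3.548 0.702
v 2.722 3.978 0.864
v 2.384 4.221 1.095
v 1.959 4.185 1.305
v 1.609 3.882 1.415
v 1.468 3.428 1.383
v 1.589 2.998 1.221
v 1.927 2.754 0.991
v 2.352 2.791 0.781
v -1.371 -0.233 -1.935
v -0.885 -0.448 -1.31
v -1.143 0.798 -0.681
v -1.629 1.013 -1.305
v -0.572 -0.152 -1.767
v -0.831 1.094 -1.137
v -0.727 0.096 -2.322
v -0.986 1.342 -1.693
v -1.259 0.152 -2.65
v -1.518 1.398 -2.021
v -1.857 -0.018 -2.559
v -2.115 1.228 -1.93
v -2.169 -0.314 -2.103
v -2.428 0.932 -1.473
v -2.014 -0.562 -1.547
v -2.273 0.684 -0.918
v -1.482 -0.618 -1.219
v -1.741 0.628 -0.59
v -3.527 2.698 -2.8
v -3.001 2.247 -2.344
v -2.546 3.891 -1.244
v -3.073 4.342 -1.7
v -2.764 2.399 -2.669
v -2.309 4.043 -1.569
v -2.732 2.631 -3.029
v -2.278 4.275 -1.929
v -2.914 2.881 -3.328
v -2.459 4.525 -2.228
v -3.259 3.082 -3.485
v -2.804 4.726 -2.385
v -3.677 3.18 -3.459
v -3.222 4.824 -2.359
v -4.054 3.149 -3.256
v -3.599 4.793 -2.156
v -4.291 2.997 -2.931
v -3.836 4.641 -1.831
v -4.322 2.765 -2.571
v -3.868 4.409 -1.471
v -4.141 2.515 -2.272
v -3.686 4.159 -1.172
v -3.796 2.314 -2.115
v -3.341 3.958 -1.015
v -3.378 2.216 -2.141
v -2.923 3.86 -1.041
v 1.985 0.737 0.492
v 2.623 0.254 1.04
v 2.807 2.593 1.17
v 3.445 2.11 1.718
v 2.555 0.73 -0.178
v 3.193 0.247 0.37
v 3.377 2.586 0.5
v 4.015 2.103 1.048
v 2.979 0.554 -3.749
v 3.31 0.811 -4.302
v 3.79 -0.211 -3.618
v 4.121 0.046 -4.171
v 4.081 0.418 -3.587
v 3.58 0.891 -3.667
v 3.52 -0.291 -4.253
v 3.019 0.182 -4.333
v 3.644 0.289 -4.613
v 3.991 0.727 -4.202
v 3.109 -0.127 -3.718
v 3.456 0.311 -3.307
v 3.073 0.749 -4.036
v 4.027 -0.149 -3.884
v 4.004 0.069 -3.54
v 4.198 0.22 -3.865
v 3.231 0.796 -3.664
v 3.426 0.948 -3.989
v 3.88 0.717 -3.569
v 3.674 -0.348 -3.931
v 3.869 -0.196 -4.256
v 2.902 0.38 -4.055
v 3.096 0.531 -4.38
v 3.22 -0.117 -4.351
v 3.464 0.594 -4.545
v 3.941 0.145 -4.468
v 3.588 -0.054 -4.516
v 3.293 0.224 -4.563
v 3.668 0.852 -4.303
v 4.145 0.402 -4.226
v 4.122 0.621 -3.883
v 3.827 0.898 -3.93
v 3.865 0.545 -4.486
v 2.955 0.198 -3.694
v 3.432 -0.252 -3.617
v 3.273 -0.298 -3.99
v 2.978 -0.021 -4.037
v 3.159 0.455 -3.452
v 3.636 0.006 -3.375
v 3.807 0.376 -3.357
v 3.512 0.654 -3.404
v 3.235 0.055 -3.434
f 2 1 4
f 2 4 3
f 4 1 5
f 4 5 3
f 5 1 6
f 5 6 3
f 6 1 7
f 6 7 3
f 7 1 8
f 7 8 3
f 8 1 9
f 8 9 3
f 9 1 10
f 9 10 3
f 10 1 11
f 10 11 3
f 11 1 12
f 11 12 3
f 12 1 2
f 12 2 3
f 14 13 17
f 14 17 15
f 15 17 18
f 15 18 16
f 17 13 19
f 17 19 18
f 18 19 20
f 18 20 16
f 19 13 21
f 19 21 20
f 20 21 22
f 20 22 16
f 21 13 23
f 21 23 22
f 22 23 24
f 22 24 16
f 23 13 25
f 23 25 24
f 24 25 26
f 24 26 16
f 25 13 27
f 25 27 26
f 26 27 28
f 26 28 16
f 27 13 29
f 27 29 28
f 28 29 30
f 28 30 16
f 29 13 14
f 29 14 30
f 30 14 15
f 30 15 16
f 32 31 35
f 32 35 33
f 33 35 36
f 33 36 34
f 35 31 37
f 35 37 36
f 36 37 38
f 36 38 34
f 37 31 39
f 37 39 38
f 38 39 40
f 38 40 34
f 39 31 41
f 39 41 40
f 40 41 42
f 40 42 34
f 41 31 43
f 41 43 42
f 42 43 44
f 42 44 34
f 43 31 45
f 43 45 44
f 44 45 46
f 44 46 34
f 45 31 47
f 45 47 46
f 46 47 48
f 46 48 34
f 47 31 49
f 47 49 48
f 48 49 50
f 48 50 34
f 49 31 51
f 49 51 50
f 50 51 52
f 50 52 34
f 51 31 53
f 51 53 52
f 52 53 54
f 52 54 34
f 53 31 55
f 53 55 54
f 54 55 56
f 54 56 34
f 55 31 32
f 55 32 56
f 56 32 33
f 56 33 34
f 58 60 57
f 61 58 57
f 57 60 59
f 59 61 57
f 58 64 60
f 62 58 61
f 62 64 58
f 60 64 59
f 63 61 59
f 59 64 63
f 63 62 61
f 64 62 63
f 65 102 81
f 102 76 105
f 81 105 70
f 102 105 81
f 65 81 77
f 81 70 82
f 77 82 66
f 81 82 77
f 65 77 86
f 77 66 87
f 86 87 72
f 77 87 86
f 65 86 98
f 86 72 101
f 98 101 75
f 86 101 98
f 65 98 102
f 98 75 106
f 102 106 76
f 98 106 102
f 66 82 93
f 82 70 96
f 93 96 74
f 82 96 93
f 70 105 83
f 105 76 104
f 83 104 69
f 105 104 83
f 76 106 103
f 106 75 99
f 103 99 67
f 106 99 103
f 75 101 100
f 101 72 88
f 100 88 71
f 101 88 100
f 72 87 92
f 87 66 89
f 92 89 73
f 87 89 92
f 68 94 80
f 94 74 95
f 80 95 69
f 94 95 80
f 68 80 78
f 80 69 79
f 78 79 67
f 80 79 78
f 68 78 85
f 78 67 84
f 85 84 71
f 78 84 85
f 68 85 90
f 85 71 91
f 90 91 73
f 85 91 90
f 68 90 94
f 90 73 97
f 94 97 74
f 90 97 94
f 69 95 83
f 95 74 96
f 83 96 70
f 95 96 83
f 67 79 103
f 79 69 104
f 103 104 76
f 79 104 103
f 71 84 100
f 84 67 99
f 100 99 75
f 84 99 100
f 73 91 92
f 91 71 88
f 92 88 72
f 91 88 92
f 74 97 93
f 97 73 89
f 93 89 66
f 97 89 93



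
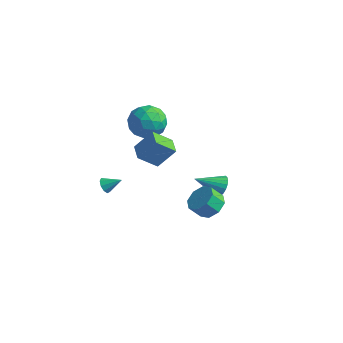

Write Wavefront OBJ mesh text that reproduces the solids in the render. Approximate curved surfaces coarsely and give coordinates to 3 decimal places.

v 4.08 0.105 -2.24
v 4.823 0.304 -1.7
v 4.363 -0.205 -0.88
v 3.62 -0.405 -1.42
v 4.316 0.813 -1.669
v 3.856 0.303 -0.848
v 3.67 0.907 -1.972
v 3.21 0.398 -1.151
v 3.265 0.531 -2.433
v 2.805 0.022 -1.612
v 3.337 -0.095 -2.78
v 2.877 -0.604 -1.96
v 3.844 -0.603 -2.812
v 3.384 -1.113 -1.991
v 4.49 -0.698 -2.509
v 4.03 -1.207 -1.688
v 4.895 -0.322 -2.048
v 4.435 -0.831 -1.227
v -1.767 0.289 2.063
v -0.924 1.111 1.789
v -0.536 -0.551 3.331
v 0.307 0.271 3.057
v -0.686 0.602 3.663
v -1.447 1.121 2.879
v -0.013 -0.561 2.241
v -0.774 -0.042 1.457
v 0.16 0.586 1.899
v -0.256 1.305 2.779
v -1.204 -0.745 2.341
v -1.62 -0.026 3.221
v -1.453 0.774 1.815
v -0.007 -0.214 3.305
v -0.59 -0.02 3.661
v -0.095 0.464 3.501
v -1.761 0.779 2.455
v -1.265 1.263 2.295
v -1.125 0.963 3.396
v -0.195 -0.703 2.825
v 0.301 -0.219 2.665
v -1.365 0.096 1.619
v -0.87 0.58 1.459
v -0.335 -0.403 1.724
v -0.321 0.949 1.719
v 0.403 0.455 2.464
v 0.214 -0.034 1.984
v -0.233 0.271 1.523
v -0.565 1.371 2.235
v 0.158 0.877 2.981
v -0.425 1.071 3.337
v -0.872 1.376 2.876
v 0.072 1.062 2.3
v -1.618 -0.317 2.139
v -0.895 -0.811 2.885
v -0.588 -0.816 2.244
v -1.035 -0.511 1.783
v -1.863 0.105 2.656
v -1.139 -0.389 3.401
v -1.227 0.289 3.597
v -1.674 0.594 3.136
v -1.532 -0.502 2.82
v -0.38 -3.821 -0.218
v -0.003 -4.062 -0.52
v 0.4 -3.299 0.338
v -0.105 -3.743 -0.676
v -0.336 -3.461 -0.617
v -0.587 -3.347 -0.372
v -0.741 -3.455 -0.054
v -0.726 -3.735 0.187
v -0.549 -4.054 0.239
v -0.292 -4.265 0.077
v -0.076 -4.268 -0.223
v 1.89 3.825 -4.151
v 2.507 3.459 -3.822
v 0.77 2.695 -3.309
v 2.44 3.691 -3.6
v 2.277 3.946 -3.473
v 2.047 4.181 -3.463
v 1.79 4.354 -3.572
v 1.551 4.436 -3.781
v 1.369 4.412 -4.054
v 1.278 4.287 -4.344
v 1.293 4.082 -4.6
v 1.411 3.833 -4.779
v 1.611 3.582 -4.849
v 1.86 3.374 -4.798
v 2.114 3.243 -4.635
v 2.329 3.214 -4.389
v 2.468 3.29 -4.101
v 2.626 -2.864 2.4
v 1.949 -3.744 3.333
v 1.79 -2.152 2.464
v 1.113 -3.032 3.398
v 3.327 -2.148 3.582
v 2.65 -3.028 4.516
v 2.491 -1.436 3.647
v 1.814 -2.316 4.58
f 2 1 5
f 2 5 3
f 3 5 6
f 3 6 4
f 5 1 7
f 5 7 6
f 6 7 8
f 6 8 4
f 7 1 9
f 7 9 8
f 8 9 10
f 8 10 4
f 9 1 11
f 9 11 10
f 10 11 12
f 10 12 4
f 11 1 13
f 11 13 12
f 12 13 14
f 12 14 4
f 13 1 15
f 13 15 14
f 14 15 16
f 14 16 4
f 15 1 17
f 15 17 16
f 16 17 18
f 16 18 4
f 17 1 2
f 17 2 18
f 18 2 3
f 18 3 4
f 19 56 35
f 56 30 59
f 35 59 24
f 56 59 35
f 19 35 31
f 35 24 36
f 31 36 20
f 35 36 31
f 19 31 40
f 31 20 41
f 40 41 26
f 31 41 40
f 19 40 52
f 40 26 55
f 52 55 29
f 40 55 52
f 19 52 56
f 52 29 60
f 56 60 30
f 52 60 56
f 20 36 47
f 36 24 50
f 47 50 28
f 36 50 47
f 24 59 37
f 59 30 58
f 37 58 23
f 59 58 37
f 30 60 57
f 60 29 53
f 57 53 21
f 60 53 57
f 29 55 54
f 55 26 42
f 54 42 25
f 55 42 54
f 26 41 46
f 41 20 43
f 46 43 27
f 41 43 46
f 22 48 34
f 48 28 49
f 34 49 23
f 48 49 34
f 22 34 32
f 34 23 33
f 32 33 21
f 34 33 32
f 22 32 39
f 32 21 38
f 39 38 25
f 32 38 39
f 22 39 44
f 39 25 45
f 44 45 27
f 39 45 44
f 22 44 48
f 44 27 51
f 48 51 28
f 44 51 48
f 23 49 37
f 49 28 50
f 37 50 24
f 49 50 37
f 21 33 57
f 33 23 58
f 57 58 30
f 33 58 57
f 25 38 54
f 38 21 53
f 54 53 29
f 38 53 54
f 27 45 46
f 45 25 42
f 46 42 26
f 45 42 46
f 28 51 47
f 51 27 43
f 47 43 20
f 51 43 47
f 62 61 64
f 62 64 63
f 64 61 65
f 64 65 63
f 65 61 66
f 65 66 63
f 66 61 67
f 66 67 63
f 67 61 68
f 67 68 63
f 68 61 69
f 68 69 63
f 69 61 70
f 69 70 63
f 70 61 71
f 70 71 63
f 71 61 62
f 71 62 63
f 73 72 75
f 73 75 74
f 75 72 76
f 75 76 74
f 76 72 77
f 76 77 74
f 77 72 78
f 77 78 74
f 78 72 79
f 78 79 74
f 79 72 80
f 79 80 74
f 80 72 81
f 80 81 74
f 81 72 82
f 81 82 74
f 82 72 83
f 82 83 74
f 83 72 84
f 83 84 74
f 84 72 85
f 84 85 74
f 85 72 86
f 85 86 74
f 86 72 87
f 86 87 74
f 87 72 88
f 87 88 74
f 88 72 73
f 88 73 74
f 90 92 89
f 93 90 89
f 89 92 91
f 91 93 89
f 90 96 92
f 94 90 93
f 94 96 90
f 92 96 91
f 95 93 91
f 91 96 95
f 95 94 93
f 96 94 95



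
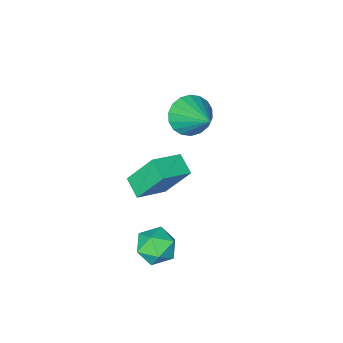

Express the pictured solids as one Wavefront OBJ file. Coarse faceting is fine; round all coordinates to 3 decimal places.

v -0.641 0.299 3.791
v 0.67 0.328 4.309
v -0.509 1.138 3.411
v 0.802 1.167 3.93
v -0.022 -0.487 2.27
v 1.289 -0.458 2.789
v 0.11 0.352 1.891
v 1.421 0.381 2.409
v 1.108 0.799 -1.986
v 1.459 0.371 -1.258
v -0.259 0.469 -1.522
v 0.092 0.041 -0.794
v 0.155 0.951 -0.864
v 0.999 1.155 -1.151
v 0.201 -0.315 -1.629
v 1.045 -0.111 -1.916
v 0.898 -0.317 -1.037
v 0.87 0.465 -0.564
v 0.33 0.375 -2.216
v 0.302 1.157 -1.743
v -3.528 -2.982 1.676
v -3.211 -2.497 0.898
v -3.272 -1.338 2.804
v -3.636 -2.425 0.889
v -4.04 -2.463 1.036
v -4.343 -2.604 1.31
v -4.484 -2.82 1.657
v -4.435 -3.068 2.007
v -4.207 -3.299 2.291
v -3.844 -3.467 2.454
v -3.419 -3.539 2.463
v -3.015 -3.5 2.316
v -2.712 -3.36 2.042
v -2.571 -3.144 1.695
v -2.62 -2.896 1.345
v -2.848 -2.665 1.061
f 2 4 1
f 5 2 1
f 1 4 3
f 3 5 1
f 2 8 4
f 6 2 5
f 6 8 2
f 4 8 3
f 7 5 3
f 3 8 7
f 7 6 5
f 8 6 7
f 9 20 14
f 9 14 10
f 9 10 16
f 9 16 19
f 9 19 20
f 10 14 18
f 14 20 13
f 20 19 11
f 19 16 15
f 16 10 17
f 12 18 13
f 12 13 11
f 12 11 15
f 12 15 17
f 12 17 18
f 13 18 14
f 11 13 20
f 15 11 19
f 17 15 16
f 18 17 10
f 22 21 24
f 22 24 23
f 24 21 25
f 24 25 23
f 25 21 26
f 25 26 23
f 26 21 27
f 26 27 23
f 27 21 28
f 27 28 23
f 28 21 29
f 28 29 23
f 29 21 30
f 29 30 23
f 30 21 31
f 30 31 23
f 31 21 32
f 31 32 23
f 32 21 33
f 32 33 23
f 33 21 34
f 33 34 23
f 34 21 35
f 34 35 23
f 35 21 36
f 35 36 23
f 36 21 22
f 36 22 23



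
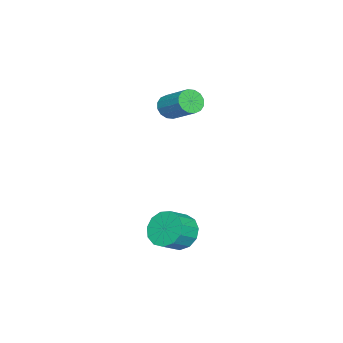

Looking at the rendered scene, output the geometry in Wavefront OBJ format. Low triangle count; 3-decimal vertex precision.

v 1.546 2.702 -1.555
v 2.131 3.329 -1.94
v 2.978 2.926 -1.31
v 2.394 2.298 -0.925
v 1.923 3.562 -1.511
v 2.771 3.159 -0.882
v 1.596 3.521 -1.097
v 2.443 3.118 -0.467
v 1.253 3.22 -0.828
v 2.101 2.817 -0.198
v 1.003 2.755 -0.789
v 1.851 2.352 -0.16
v 0.926 2.272 -0.994
v 1.773 1.869 -0.365
v 1.045 1.926 -1.377
v 1.893 1.523 -0.747
v 1.324 1.826 -1.816
v 2.171 1.423 -1.186
v 1.673 2.004 -2.172
v 2.521 1.601 -1.543
v 1.982 2.403 -2.332
v 2.83 2 -1.703
v 2.153 2.897 -2.246
v 3 2.494 -1.616
v -2.907 0.395 3.318
v -2.643 0.666 2.765
v -1.97 1.936 3.709
v -2.233 1.665 4.262
v -2.957 0.81 2.795
v -2.284 2.081 3.739
v -3.257 0.843 2.965
v -2.584 2.114 3.908
v -3.464 0.756 3.229
v -2.791 2.027 4.173
v -3.521 0.572 3.518
v -2.848 1.843 4.462
v -3.414 0.341 3.753
v -2.741 1.611 4.696
v -3.17 0.124 3.871
v -2.497 1.394 4.815
v -2.856 -0.021 3.841
v -2.183 1.25 4.785
v -2.556 -0.054 3.672
v -1.883 1.217 4.615
v -2.349 0.033 3.407
v -1.676 1.304 4.351
v -2.292 0.217 3.118
v -1.619 1.488 4.062
v -2.399 0.449 2.884
v -1.726 1.719 3.827
f 2 1 5
f 2 5 3
f 3 5 6
f 3 6 4
f 5 1 7
f 5 7 6
f 6 7 8
f 6 8 4
f 7 1 9
f 7 9 8
f 8 9 10
f 8 10 4
f 9 1 11
f 9 11 10
f 10 11 12
f 10 12 4
f 11 1 13
f 11 13 12
f 12 13 14
f 12 14 4
f 13 1 15
f 13 15 14
f 14 15 16
f 14 16 4
f 15 1 17
f 15 17 16
f 16 17 18
f 16 18 4
f 17 1 19
f 17 19 18
f 18 19 20
f 18 20 4
f 19 1 21
f 19 21 20
f 20 21 22
f 20 22 4
f 21 1 23
f 21 23 22
f 22 23 24
f 22 24 4
f 23 1 2
f 23 2 24
f 24 2 3
f 24 3 4
f 26 25 29
f 26 29 27
f 27 29 30
f 27 30 28
f 29 25 31
f 29 31 30
f 30 31 32
f 30 32 28
f 31 25 33
f 31 33 32
f 32 33 34
f 32 34 28
f 33 25 35
f 33 35 34
f 34 35 36
f 34 36 28
f 35 25 37
f 35 37 36
f 36 37 38
f 36 38 28
f 37 25 39
f 37 39 38
f 38 39 40
f 38 40 28
f 39 25 41
f 39 41 40
f 40 41 42
f 40 42 28
f 41 25 43
f 41 43 42
f 42 43 44
f 42 44 28
f 43 25 45
f 43 45 44
f 44 45 46
f 44 46 28
f 45 25 47
f 45 47 46
f 46 47 48
f 46 48 28
f 47 25 49
f 47 49 48
f 48 49 50
f 48 50 28
f 49 25 26
f 49 26 50
f 50 26 27
f 50 27 28



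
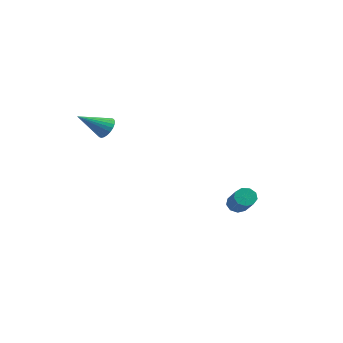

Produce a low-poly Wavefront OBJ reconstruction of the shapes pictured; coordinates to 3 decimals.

v -3.467 -3.041 3.08
v -2.936 -3.491 2.801
v -4.173 -4.519 4.12
v -2.803 -3.387 3.04
v -2.771 -3.23 3.285
v -2.845 -3.044 3.498
v -3.013 -2.858 3.648
v -3.251 -2.7 3.712
v -3.522 -2.593 3.679
v -3.784 -2.555 3.555
v -3.998 -2.591 3.359
v -4.131 -2.696 3.12
v -4.163 -2.853 2.875
v -4.089 -3.038 2.662
v -3.921 -3.225 2.512
v -3.683 -3.383 2.448
v -3.412 -3.489 2.481
v -3.15 -3.527 2.605
v -0.292 4.04 -3.675
v 0.158 4.506 -3.846
v 1.643 3.506 -2.655
v 1.192 3.04 -2.485
v -0.062 4.633 -3.464
v 1.422 3.633 -2.274
v -0.39 4.483 -3.182
v 1.094 3.482 -1.991
v -0.672 4.125 -3.13
v 0.812 3.125 -1.939
v -0.777 3.728 -3.334
v 0.708 2.728 -2.143
v -0.654 3.477 -3.697
v 0.83 2.477 -2.506
v -0.363 3.489 -4.05
v 1.122 2.489 -2.859
v -0.038 3.76 -4.228
v 1.446 2.759 -3.037
v 0.168 4.161 -4.147
v 1.652 3.161 -2.956
f 2 1 4
f 2 4 3
f 4 1 5
f 4 5 3
f 5 1 6
f 5 6 3
f 6 1 7
f 6 7 3
f 7 1 8
f 7 8 3
f 8 1 9
f 8 9 3
f 9 1 10
f 9 10 3
f 10 1 11
f 10 11 3
f 11 1 12
f 11 12 3
f 12 1 13
f 12 13 3
f 13 1 14
f 13 14 3
f 14 1 15
f 14 15 3
f 15 1 16
f 15 16 3
f 16 1 17
f 16 17 3
f 17 1 18
f 17 18 3
f 18 1 2
f 18 2 3
f 20 19 23
f 20 23 21
f 21 23 24
f 21 24 22
f 23 19 25
f 23 25 24
f 24 25 26
f 24 26 22
f 25 19 27
f 25 27 26
f 26 27 28
f 26 28 22
f 27 19 29
f 27 29 28
f 28 29 30
f 28 30 22
f 29 19 31
f 29 31 30
f 30 31 32
f 30 32 22
f 31 19 33
f 31 33 32
f 32 33 34
f 32 34 22
f 33 19 35
f 33 35 34
f 34 35 36
f 34 36 22
f 35 19 37
f 35 37 36
f 36 37 38
f 36 38 22
f 37 19 20
f 37 20 38
f 38 20 21
f 38 21 22



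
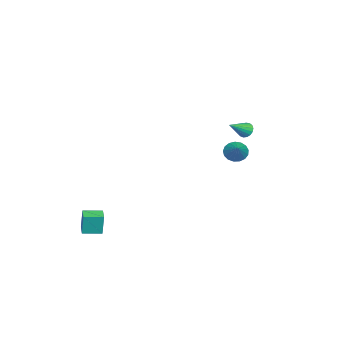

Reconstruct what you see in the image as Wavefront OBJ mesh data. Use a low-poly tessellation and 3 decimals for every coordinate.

v -1.067 3.56 2.188
v -0.783 3.529 1.753
v 0.007 2.98 2.932
v -0.726 3.753 1.846
v -0.747 3.933 2.017
v -0.841 4.027 2.227
v -0.988 4.015 2.428
v -1.152 3.898 2.574
v -1.297 3.704 2.632
v -1.389 3.477 2.588
v -1.408 3.269 2.452
v -1.348 3.128 2.256
v -1.224 3.086 2.044
v -1.064 3.152 1.866
v -0.905 3.312 1.761
v 3.767 -4.05 -4.22
v 3.82 -3.92 -2.917
v 3.277 -3.08 -4.297
v 3.33 -2.95 -2.995
v 4.49 -3.69 -4.285
v 4.543 -3.56 -2.983
v 4 -2.72 -4.363
v 4.053 -2.59 -3.06
v -4.068 2.056 -1.024
v -3.596 1.75 -1.474
v -2.972 2.524 -0.196
v -3.637 2.068 -1.601
v -3.776 2.384 -1.595
v -3.982 2.624 -1.458
v -4.207 2.734 -1.222
v -4.401 2.689 -0.94
v -4.518 2.499 -0.678
v -4.532 2.208 -0.495
v -4.44 1.881 -0.433
v -4.262 1.595 -0.506
v -4.04 1.415 -0.698
v -3.824 1.381 -0.965
v -3.664 1.502 -1.245
f 2 1 4
f 2 4 3
f 4 1 5
f 4 5 3
f 5 1 6
f 5 6 3
f 6 1 7
f 6 7 3
f 7 1 8
f 7 8 3
f 8 1 9
f 8 9 3
f 9 1 10
f 9 10 3
f 10 1 11
f 10 11 3
f 11 1 12
f 11 12 3
f 12 1 13
f 12 13 3
f 13 1 14
f 13 14 3
f 14 1 15
f 14 15 3
f 15 1 2
f 15 2 3
f 17 19 16
f 20 17 16
f 16 19 18
f 18 20 16
f 17 23 19
f 21 17 20
f 21 23 17
f 19 23 18
f 22 20 18
f 18 23 22
f 22 21 20
f 23 21 22
f 25 24 27
f 25 27 26
f 27 24 28
f 27 28 26
f 28 24 29
f 28 29 26
f 29 24 30
f 29 30 26
f 30 24 31
f 30 31 26
f 31 24 32
f 31 32 26
f 32 24 33
f 32 33 26
f 33 24 34
f 33 34 26
f 34 24 35
f 34 35 26
f 35 24 36
f 35 36 26
f 36 24 37
f 36 37 26
f 37 24 38
f 37 38 26
f 38 24 25
f 38 25 26



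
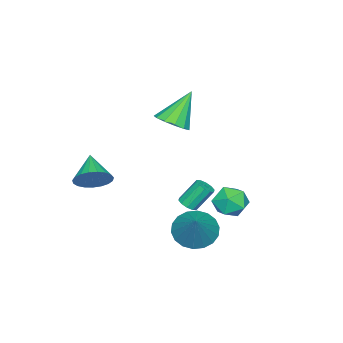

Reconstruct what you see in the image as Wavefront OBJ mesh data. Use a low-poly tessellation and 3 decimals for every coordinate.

v -0.249 3.41 -1.3
v 0.264 2.708 -1.614
v -1.344 2.452 -0.946
v -0.831 1.75 -1.26
v -0.581 2.196 -0.489
v 0.096 2.788 -0.708
v -1.176 2.372 -1.852
v -0.499 2.964 -2.071
v -0.309 2.066 -1.956
v 0.059 1.957 -1.113
v -1.139 3.203 -1.447
v -0.771 3.094 -0.604
v 1.454 1.944 -2.181
v 2.278 1.792 -2.814
v 2.746 2.696 -0.679
v 2.145 2.228 -2.919
v 1.876 2.608 -2.877
v 1.523 2.856 -2.697
v 1.156 2.924 -2.416
v 0.848 2.797 -2.087
v 0.661 2.502 -1.778
v 0.63 2.096 -1.548
v 0.762 1.66 -1.444
v 1.031 1.28 -1.486
v 1.384 1.032 -1.666
v 1.751 0.965 -1.947
v 2.059 1.091 -2.275
v 2.247 1.387 -2.585
v 1.52 -3.189 -0.558
v 2.165 -3.405 0.062
v 0.46 -4.011 0.258
v 2.022 -3.08 0.205
v 1.794 -2.773 0.216
v 1.517 -2.539 0.093
v 1.242 -2.417 -0.143
v 1.014 -2.429 -0.45
v 0.874 -2.572 -0.776
v 0.846 -2.822 -1.064
v 0.934 -3.135 -1.265
v 1.124 -3.458 -1.344
v 1.382 -3.735 -1.286
v 1.664 -3.917 -1.103
v 1.921 -3.973 -0.825
v 2.109 -3.894 -0.502
v 2.195 -3.693 -0.188
v -0.83 0.268 -2.331
v -0.539 0.678 -2.418
v -1.059 1.282 -1.316
v -1.35 0.872 -1.229
v -0.813 0.718 -2.57
v -1.332 1.322 -1.468
v -1.093 0.587 -2.63
v -1.612 1.191 -1.528
v -1.273 0.334 -2.576
v -1.792 0.938 -1.474
v -1.284 0.056 -2.428
v -1.803 0.66 -1.326
v -1.121 -0.142 -2.244
v -1.641 0.462 -1.142
v -0.848 -0.182 -2.092
v -1.367 0.422 -0.99
v -0.568 -0.051 -2.032
v -1.087 0.553 -0.93
v -0.388 0.202 -2.086
v -0.907 0.806 -0.984
v -0.377 0.48 -2.234
v -0.896 1.084 -1.132
v -3.248 -1.942 1.116
v -2.622 -2.387 1.622
v -4.312 -1.518 2.804
v -2.465 -1.894 1.597
v -2.557 -1.416 1.419
v -2.868 -1.105 1.145
v -3.3 -1.06 0.861
v -3.715 -1.295 0.659
v -3.982 -1.736 0.601
v -4.016 -2.242 0.707
v -3.806 -2.653 0.943
v -3.419 -2.839 1.234
v -2.977 -2.739 1.487
f 1 12 6
f 1 6 2
f 1 2 8
f 1 8 11
f 1 11 12
f 2 6 10
f 6 12 5
f 12 11 3
f 11 8 7
f 8 2 9
f 4 10 5
f 4 5 3
f 4 3 7
f 4 7 9
f 4 9 10
f 5 10 6
f 3 5 12
f 7 3 11
f 9 7 8
f 10 9 2
f 14 13 16
f 14 16 15
f 16 13 17
f 16 17 15
f 17 13 18
f 17 18 15
f 18 13 19
f 18 19 15
f 19 13 20
f 19 20 15
f 20 13 21
f 20 21 15
f 21 13 22
f 21 22 15
f 22 13 23
f 22 23 15
f 23 13 24
f 23 24 15
f 24 13 25
f 24 25 15
f 25 13 26
f 25 26 15
f 26 13 27
f 26 27 15
f 27 13 28
f 27 28 15
f 28 13 14
f 28 14 15
f 30 29 32
f 30 32 31
f 32 29 33
f 32 33 31
f 33 29 34
f 33 34 31
f 34 29 35
f 34 35 31
f 35 29 36
f 35 36 31
f 36 29 37
f 36 37 31
f 37 29 38
f 37 38 31
f 38 29 39
f 38 39 31
f 39 29 40
f 39 40 31
f 40 29 41
f 40 41 31
f 41 29 42
f 41 42 31
f 42 29 43
f 42 43 31
f 43 29 44
f 43 44 31
f 44 29 45
f 44 45 31
f 45 29 30
f 45 30 31
f 47 46 50
f 47 50 48
f 48 50 51
f 48 51 49
f 50 46 52
f 50 52 51
f 51 52 53
f 51 53 49
f 52 46 54
f 52 54 53
f 53 54 55
f 53 55 49
f 54 46 56
f 54 56 55
f 55 56 57
f 55 57 49
f 56 46 58
f 56 58 57
f 57 58 59
f 57 59 49
f 58 46 60
f 58 60 59
f 59 60 61
f 59 61 49
f 60 46 62
f 60 62 61
f 61 62 63
f 61 63 49
f 62 46 64
f 62 64 63
f 63 64 65
f 63 65 49
f 64 46 66
f 64 66 65
f 65 66 67
f 65 67 49
f 66 46 47
f 66 47 67
f 67 47 48
f 67 48 49
f 69 68 71
f 69 71 70
f 71 68 72
f 71 72 70
f 72 68 73
f 72 73 70
f 73 68 74
f 73 74 70
f 74 68 75
f 74 75 70
f 75 68 76
f 75 76 70
f 76 68 77
f 76 77 70
f 77 68 78
f 77 78 70
f 78 68 79
f 78 79 70
f 79 68 80
f 79 80 70
f 80 68 69
f 80 69 70



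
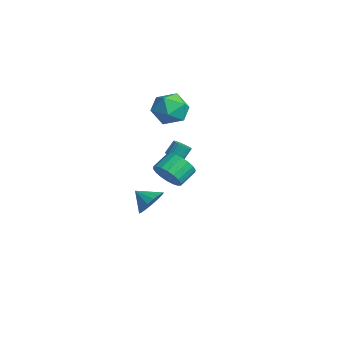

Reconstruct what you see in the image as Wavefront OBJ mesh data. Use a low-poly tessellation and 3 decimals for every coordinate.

v -1.426 -2.386 -3.668
v -0.717 -2.571 -2.93
v -2.314 -3.014 -2.972
v -0.919 -2.136 -2.795
v -1.237 -1.759 -2.86
v -1.598 -1.525 -3.11
v -1.92 -1.489 -3.488
v -2.129 -1.658 -3.907
v -2.177 -1.994 -4.271
v -2.053 -2.42 -4.497
v -1.785 -2.838 -4.533
v -1.435 -3.153 -4.371
v -1.083 -3.292 -4.047
v -0.81 -3.223 -3.637
v -0.678 -2.963 -3.233
v 3.919 -3.847 1.711
v 4.501 -3.297 1.146
v 4.142 -2.283 1.763
v 3.561 -2.833 2.329
v 4.124 -3.296 0.927
v 3.765 -2.283 1.544
v 3.706 -3.405 0.863
v 3.347 -2.392 1.48
v 3.331 -3.602 0.967
v 2.972 -2.588 1.584
v 3.072 -3.847 1.219
v 2.713 -2.833 1.836
v 2.981 -4.091 1.568
v 2.623 -3.078 2.185
v 3.076 -4.288 1.945
v 2.717 -3.274 2.563
v 3.338 -4.397 2.277
v 2.979 -3.383 2.894
v 3.715 -4.397 2.496
v 3.356 -3.384 3.113
v 4.133 -4.288 2.56
v 3.774 -3.275 3.177
v 4.508 -4.092 2.456
v 4.149 -3.078 3.073
v 4.767 -3.847 2.204
v 4.408 -2.833 2.821
v 4.857 -3.602 1.855
v 4.499 -2.589 2.472
v 4.763 -3.406 1.477
v 4.404 -2.392 2.095
v -3.13 -0.152 -1.227
v -2.528 -0.191 -1.141
v -2.607 0.392 -0.308
v -3.21 0.432 -0.393
v -2.547 0.015 -1.288
v -2.626 0.598 -0.455
v -2.667 0.192 -1.423
v -2.746 0.776 -0.59
v -2.867 0.31 -1.525
v -2.946 0.894 -0.692
v -3.113 0.349 -1.575
v -3.192 0.932 -0.742
v -3.361 0.3 -1.565
v -3.441 0.884 -0.732
v -3.57 0.174 -1.496
v -3.649 0.757 -0.663
v -3.703 -0.009 -1.381
v -3.782 0.574 -0.548
v -3.737 -0.216 -1.239
v -3.816 0.367 -0.406
v -3.666 -0.413 -1.095
v -3.745 0.171 -0.262
v -3.502 -0.564 -0.973
v -3.581 0.02 -0.14
v -3.274 -0.644 -0.896
v -3.353 -0.06 -0.063
v -3.021 -0.638 -0.875
v -3.101 -0.055 -0.042
v -2.788 -0.549 -0.916
v -2.867 0.034 -0.083
v -2.613 -0.391 -1.01
v -2.692 0.192 -0.177
v -1.334 -0.035 3.731
v -0.476 -0.78 3.231
v -2.344 -1.64 4.389
v -1.486 -2.385 3.889
v -1.201 -1.683 4.871
v -0.577 -0.69 4.465
v -2.243 -1.73 3.155
v -1.619 -0.737 2.749
v -1.038 -1.827 2.875
v -0.394 -1.798 3.935
v -2.426 -0.622 3.685
v -1.782 -0.593 4.745
f 2 1 4
f 2 4 3
f 4 1 5
f 4 5 3
f 5 1 6
f 5 6 3
f 6 1 7
f 6 7 3
f 7 1 8
f 7 8 3
f 8 1 9
f 8 9 3
f 9 1 10
f 9 10 3
f 10 1 11
f 10 11 3
f 11 1 12
f 11 12 3
f 12 1 13
f 12 13 3
f 13 1 14
f 13 14 3
f 14 1 15
f 14 15 3
f 15 1 2
f 15 2 3
f 17 16 20
f 17 20 18
f 18 20 21
f 18 21 19
f 20 16 22
f 20 22 21
f 21 22 23
f 21 23 19
f 22 16 24
f 22 24 23
f 23 24 25
f 23 25 19
f 24 16 26
f 24 26 25
f 25 26 27
f 25 27 19
f 26 16 28
f 26 28 27
f 27 28 29
f 27 29 19
f 28 16 30
f 28 30 29
f 29 30 31
f 29 31 19
f 30 16 32
f 30 32 31
f 31 32 33
f 31 33 19
f 32 16 34
f 32 34 33
f 33 34 35
f 33 35 19
f 34 16 36
f 34 36 35
f 35 36 37
f 35 37 19
f 36 16 38
f 36 38 37
f 37 38 39
f 37 39 19
f 38 16 40
f 38 40 39
f 39 40 41
f 39 41 19
f 40 16 42
f 40 42 41
f 41 42 43
f 41 43 19
f 42 16 44
f 42 44 43
f 43 44 45
f 43 45 19
f 44 16 17
f 44 17 45
f 45 17 18
f 45 18 19
f 47 46 50
f 47 50 48
f 48 50 51
f 48 51 49
f 50 46 52
f 50 52 51
f 51 52 53
f 51 53 49
f 52 46 54
f 52 54 53
f 53 54 55
f 53 55 49
f 54 46 56
f 54 56 55
f 55 56 57
f 55 57 49
f 56 46 58
f 56 58 57
f 57 58 59
f 57 59 49
f 58 46 60
f 58 60 59
f 59 60 61
f 59 61 49
f 60 46 62
f 60 62 61
f 61 62 63
f 61 63 49
f 62 46 64
f 62 64 63
f 63 64 65
f 63 65 49
f 64 46 66
f 64 66 65
f 65 66 67
f 65 67 49
f 66 46 68
f 66 68 67
f 67 68 69
f 67 69 49
f 68 46 70
f 68 70 69
f 69 70 71
f 69 71 49
f 70 46 72
f 70 72 71
f 71 72 73
f 71 73 49
f 72 46 74
f 72 74 73
f 73 74 75
f 73 75 49
f 74 46 76
f 74 76 75
f 75 76 77
f 75 77 49
f 76 46 47
f 76 47 77
f 77 47 48
f 77 48 49
f 78 89 83
f 78 83 79
f 78 79 85
f 78 85 88
f 78 88 89
f 79 83 87
f 83 89 82
f 89 88 80
f 88 85 84
f 85 79 86
f 81 87 82
f 81 82 80
f 81 80 84
f 81 84 86
f 81 86 87
f 82 87 83
f 80 82 89
f 84 80 88
f 86 84 85
f 87 86 79

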